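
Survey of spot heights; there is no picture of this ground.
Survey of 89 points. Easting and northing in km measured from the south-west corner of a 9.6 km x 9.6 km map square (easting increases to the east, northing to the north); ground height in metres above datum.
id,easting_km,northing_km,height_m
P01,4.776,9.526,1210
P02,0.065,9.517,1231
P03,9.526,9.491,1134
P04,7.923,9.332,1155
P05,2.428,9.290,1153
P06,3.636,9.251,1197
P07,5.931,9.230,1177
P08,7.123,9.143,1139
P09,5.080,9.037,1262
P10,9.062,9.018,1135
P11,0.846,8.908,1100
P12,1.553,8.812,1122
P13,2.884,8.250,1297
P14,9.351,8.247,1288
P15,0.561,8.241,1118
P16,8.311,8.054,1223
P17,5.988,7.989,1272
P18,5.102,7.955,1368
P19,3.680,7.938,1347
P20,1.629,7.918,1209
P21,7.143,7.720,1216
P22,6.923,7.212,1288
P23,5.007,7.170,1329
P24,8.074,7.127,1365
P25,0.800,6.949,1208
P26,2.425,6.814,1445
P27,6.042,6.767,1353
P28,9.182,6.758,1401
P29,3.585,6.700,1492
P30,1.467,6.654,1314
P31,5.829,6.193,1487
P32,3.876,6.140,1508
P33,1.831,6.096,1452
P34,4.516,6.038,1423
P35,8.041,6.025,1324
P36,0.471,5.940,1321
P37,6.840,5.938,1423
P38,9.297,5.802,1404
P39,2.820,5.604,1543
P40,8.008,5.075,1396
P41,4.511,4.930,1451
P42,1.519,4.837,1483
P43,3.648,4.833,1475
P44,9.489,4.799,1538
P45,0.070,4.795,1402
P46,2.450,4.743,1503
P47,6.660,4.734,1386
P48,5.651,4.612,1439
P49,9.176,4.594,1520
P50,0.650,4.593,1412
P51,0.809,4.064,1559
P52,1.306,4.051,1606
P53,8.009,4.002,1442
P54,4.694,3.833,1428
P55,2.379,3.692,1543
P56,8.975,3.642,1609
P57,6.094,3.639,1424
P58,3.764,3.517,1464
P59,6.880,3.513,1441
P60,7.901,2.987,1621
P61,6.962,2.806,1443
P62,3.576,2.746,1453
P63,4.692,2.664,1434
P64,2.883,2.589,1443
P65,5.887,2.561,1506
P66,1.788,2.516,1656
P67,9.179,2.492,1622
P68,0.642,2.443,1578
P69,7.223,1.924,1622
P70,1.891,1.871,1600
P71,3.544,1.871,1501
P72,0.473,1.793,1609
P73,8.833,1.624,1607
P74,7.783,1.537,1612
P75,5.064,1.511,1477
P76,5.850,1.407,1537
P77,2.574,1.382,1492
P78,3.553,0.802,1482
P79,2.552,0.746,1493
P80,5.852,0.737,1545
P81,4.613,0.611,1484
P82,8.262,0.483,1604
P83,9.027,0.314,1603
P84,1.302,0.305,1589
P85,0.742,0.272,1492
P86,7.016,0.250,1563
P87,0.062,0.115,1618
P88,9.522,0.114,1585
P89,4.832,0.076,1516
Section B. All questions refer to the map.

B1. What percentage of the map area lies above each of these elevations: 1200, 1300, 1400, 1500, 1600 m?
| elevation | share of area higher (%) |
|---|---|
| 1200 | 88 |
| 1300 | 79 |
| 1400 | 63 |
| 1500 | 33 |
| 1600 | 11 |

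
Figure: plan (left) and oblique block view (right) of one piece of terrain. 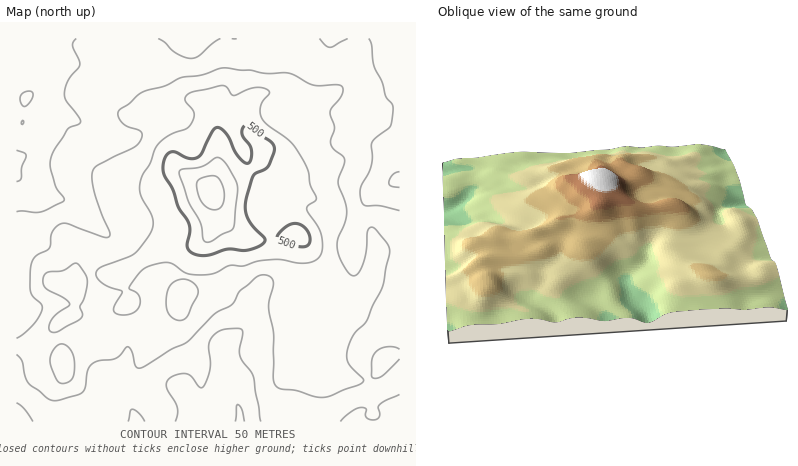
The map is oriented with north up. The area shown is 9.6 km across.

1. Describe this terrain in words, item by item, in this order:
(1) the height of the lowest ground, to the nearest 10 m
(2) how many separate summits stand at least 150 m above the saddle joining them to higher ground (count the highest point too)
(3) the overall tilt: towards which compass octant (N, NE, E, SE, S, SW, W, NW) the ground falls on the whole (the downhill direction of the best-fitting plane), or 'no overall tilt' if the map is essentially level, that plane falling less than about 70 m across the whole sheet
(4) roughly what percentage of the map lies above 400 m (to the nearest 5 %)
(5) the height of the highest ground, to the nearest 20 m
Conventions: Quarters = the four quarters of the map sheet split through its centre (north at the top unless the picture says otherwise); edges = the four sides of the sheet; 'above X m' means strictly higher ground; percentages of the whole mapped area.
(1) About 290 m is the lowest elevation on the sheet.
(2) Counting only tops that stand 150 m proud, the map has 1 summit.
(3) There is no overall tilt: the best-fitting plane is nearly level.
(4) Ground above 400 m makes up about 50 % of the sheet.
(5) About 620 m is the highest elevation on the sheet.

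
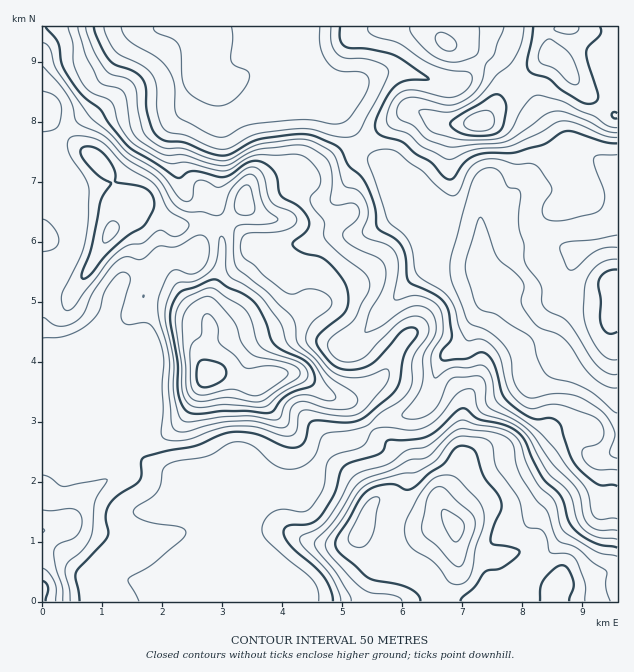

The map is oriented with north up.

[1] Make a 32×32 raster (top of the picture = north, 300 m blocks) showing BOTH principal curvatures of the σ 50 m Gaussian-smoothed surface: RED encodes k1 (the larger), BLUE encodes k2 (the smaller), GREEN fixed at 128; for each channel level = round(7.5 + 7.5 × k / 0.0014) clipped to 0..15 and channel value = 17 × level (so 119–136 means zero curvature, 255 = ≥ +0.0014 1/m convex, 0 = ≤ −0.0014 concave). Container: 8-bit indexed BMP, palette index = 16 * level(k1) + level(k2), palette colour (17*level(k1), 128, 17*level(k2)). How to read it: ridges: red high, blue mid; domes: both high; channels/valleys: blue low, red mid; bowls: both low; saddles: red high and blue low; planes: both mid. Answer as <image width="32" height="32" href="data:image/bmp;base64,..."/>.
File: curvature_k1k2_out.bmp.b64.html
<image width="32" height="32" href="data:image/bmp;base64,Qk02CAAAAAAAADYEAAAoAAAAIAAAACAAAAABAAgAAAAAAAAEAAATCwAAEwsAAAABAAAAAAAAAIAAABGAAAAigAAAM4AAAESAAABVgAAAZoAAAHeAAACIgAAAmYAAAKqAAAC7gAAAzIAAAN2AAADugAAA/4AAAACAEQARgBEAIoARADOAEQBEgBEAVYARAGaAEQB3gBEAiIARAJmAEQCqgBEAu4ARAMyAEQDdgBEA7oARAP+AEQAAgCIAEYAiACKAIgAzgCIARIAiAFWAIgBmgCIAd4AiAIiAIgCZgCIAqoAiALuAIgDMgCIA3YAiAO6AIgD/gCIAAIAzABGAMwAigDMAM4AzAESAMwBVgDMAZoAzAHeAMwCIgDMAmYAzAKqAMwC7gDMAzIAzAN2AMwDugDMA/4AzAACARAARgEQAIoBEADOARABEgEQAVYBEAGaARAB3gEQAiIBEAJmARACqgEQAu4BEAMyARADdgEQA7oBEAP+ARAAAgFUAEYBVACKAVQAzgFUARIBVAFWAVQBmgFUAd4BVAIiAVQCZgFUAqoBVALuAVQDMgFUA3YBVAO6AVQD/gFUAAIBmABGAZgAigGYAM4BmAESAZgBVgGYAZoBmAHeAZgCIgGYAmYBmAKqAZgC7gGYAzIBmAN2AZgDugGYA/4BmAACAdwARgHcAIoB3ADOAdwBEgHcAVYB3AGaAdwB3gHcAiIB3AJmAdwCqgHcAu4B3AMyAdwDdgHcA7oB3AP+AdwAAgIgAEYCIACKAiAAzgIgARICIAFWAiABmgIgAd4CIAIiAiACZgIgAqoCIALuAiADMgIgA3YCIAO6AiAD/gIgAAICZABGAmQAigJkAM4CZAESAmQBVgJkAZoCZAHeAmQCIgJkAmYCZAKqAmQC7gJkAzICZAN2AmQDugJkA/4CZAACAqgARgKoAIoCqADOAqgBEgKoAVYCqAGaAqgB3gKoAiICqAJmAqgCqgKoAu4CqAMyAqgDdgKoA7oCqAP+AqgAAgLsAEYC7ACKAuwAzgLsARIC7AFWAuwBmgLsAd4C7AIiAuwCZgLsAqoC7ALuAuwDMgLsA3YC7AO6AuwD/gLsAAIDMABGAzAAigMwAM4DMAESAzABVgMwAZoDMAHeAzACIgMwAmYDMAKqAzAC7gMwAzIDMAN2AzADugMwA/4DMAACA3QARgN0AIoDdADOA3QBEgN0AVYDdAGaA3QB3gN0AiIDdAJmA3QCqgN0Au4DdAMyA3QDdgN0A7oDdAP+A3QAAgO4AEYDuACKA7gAzgO4ARIDuAFWA7gBmgO4Ad4DuAIiA7gCZgO4AqoDuALuA7gDMgO4A3YDuAO6A7gD/gO4AAID/ABGA/wAigP8AM4D/AESA/wBVgP8AZoD/AHeA/wCIgP8AmYD/AKqA/wC7gP8AzID/AN2A/wDugP8A/4D/APmVhIaIh4d3h4eHh4d3d2KTpJJigsakk3OWdJX4poWG5nJjdoeHd3d3h4eHh4dyYraXydfHhaTpg5Z0ktm4laezpIZ0h4iHd4eHh3eHgpS3ubamhoV0t+eSycejxMnFyLanp6WWl5eXh4d3h5TG9vX56YWFpqe46IJzlemjtYSlxuqndXV2h4eHh4eHlcZ0U4b4poWWp8jatYWlpaaUQYSFlbaFZXWGh4eHh4eHhXVydNj4lZPJ2IWmp5imyaeClZeGp8enp5WHd4eHd4eHh3OExNn3ksjHhpeHl6aWqKOohnV1l7mWdHSFh4d3hoWFhLamc4S2lNS3hoa2loV1Y5WHd3eGlqXGlZODc3OEpbaEhHOUlKeDyNrHyOmUlYKTgYd3d4eHhbT3pnRiYoP2pWGBgLG2dXSm19fqyKGltdrEh4d3d4d2cuTllqaG9rRglMfpkYCAYpX0cJODk7inuJN3h3eHh4eAxfq4tPnoc4L29+fnp6dwpue2k1NjlqeSgId3h4eHh4CV+vvV1fr4+POjtffZp6DGt/mFY4WEg4G3hoZ3h4d3YJX3p6iUtMbXk0FTlveUgnBz56WVh3aDl7mFhIR2lmRg1uallYWDkoBwUnGU1/i3s6HHlJaGdHSYucXJlYO3laDpuMmnmJentKaXpYCV6vmmcoSEdZSGlaiok/mVg5TIoNna2papl4SlycmnhIC2yceDdYeFqKiVhreT5/VxcseS5ZX3hpeEdIaXl7i4lLKUo4R3d3SUtpSnynOC+KRho3OzQPOjhISHp6iXl6e5g2K2dIeGlNm3c6bKt5C094G2Y5Jyw+VRhJWEpoeGqMqkhbeEhoeV14R0gpLagoP55reT+rLl42GTpLSVg5GSlZKHp5Z0h4amloaWhKR2g9emp9Xl1JTj+fX515TW66VjdnempoOohaiol5enhneDtqfK2WCjk9b6c2KTlILYlHR3hLW1cqh1l5eHmIeHdJTFxdi4oPnlw/u0lpfKk7aDdXSF6JVRhIWGl5iXdoeS6fnFl5TFx3Rx+OXHycqlhHNkhXXWo0JylIWml4V0cuX5yXVzY5WDUVCjtrfap7O0tHWFp6bDltaklIRzgaHYspOjg4Vkc4N1hZKBgZGBY4TW56X59fn8+LWnhGOV+8jIpbanhmV1hYWFdnaGhXZ2dIXZ+ueTlfbWlZWUpufW2KZihcm4lYSXuaiGd3d3h4d1c7W0gWBQpNaVdJXoxobVcpaUl6aUhJinhpeHh4eGlGRzgoCBk4Gip8TGtviFdeeVpnVkhIR2l5d2d4iHhpTHl4aGhrjqx5N1hNnYpXR1tLaFZGSGh4eHl4eHiIeGg8nIyMa3yLeXhIZkx6W3pqY="/>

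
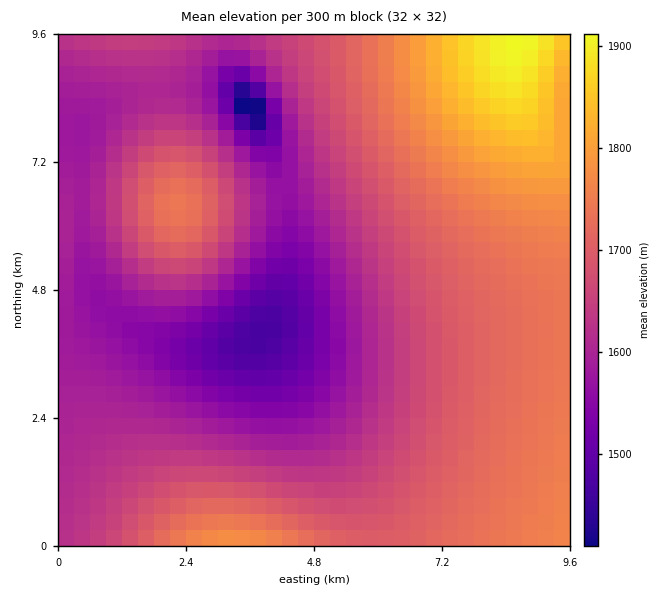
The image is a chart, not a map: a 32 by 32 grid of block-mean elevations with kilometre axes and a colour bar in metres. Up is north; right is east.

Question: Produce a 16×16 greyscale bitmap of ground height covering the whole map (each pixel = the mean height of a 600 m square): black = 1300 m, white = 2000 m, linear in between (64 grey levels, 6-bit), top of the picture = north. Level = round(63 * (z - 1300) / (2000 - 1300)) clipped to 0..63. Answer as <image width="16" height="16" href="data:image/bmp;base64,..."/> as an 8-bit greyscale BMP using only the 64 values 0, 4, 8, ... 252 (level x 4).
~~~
<image width="16" height="16" href="data:image/bmp;base64,Qk02BQAAAAAAADYEAAAoAAAAEAAAABAAAAABAAgAAAAAAAABAAATCwAAEwsAAAABAAAAAAAAAAAAAAEBAQACAgIAAwMDAAQEBAAFBQUABgYGAAcHBwAICAgACQkJAAoKCgALCwsADAwMAA0NDQAODg4ADw8PABAQEAAREREAEhISABMTEwAUFBQAFRUVABYWFgAXFxcAGBgYABkZGQAaGhoAGxsbABwcHAAdHR0AHh4eAB8fHwAgICAAISEhACIiIgAjIyMAJCQkACUlJQAmJiYAJycnACgoKAApKSkAKioqACsrKwAsLCwALS0tAC4uLgAvLy8AMDAwADExMQAyMjIAMzMzADQ0NAA1NTUANjY2ADc3NwA4ODgAOTk5ADo6OgA7OzsAPDw8AD09PQA+Pj4APz8/AEBAQABBQUEAQkJCAENDQwBEREQARUVFAEZGRgBHR0cASEhIAElJSQBKSkoAS0tLAExMTABNTU0ATk5OAE9PTwBQUFAAUVFRAFJSUgBTU1MAVFRUAFVVVQBWVlYAV1dXAFhYWABZWVkAWlpaAFtbWwBcXFwAXV1dAF5eXgBfX18AYGBgAGFhYQBiYmIAY2NjAGRkZABlZWUAZmZmAGdnZwBoaGgAaWlpAGpqagBra2sAbGxsAG1tbQBubm4Ab29vAHBwcABxcXEAcnJyAHNzcwB0dHQAdXV1AHZ2dgB3d3cAeHh4AHl5eQB6enoAe3t7AHx8fAB9fX0Afn5+AH9/fwCAgIAAgYGBAIKCggCDg4MAhISEAIWFhQCGhoYAh4eHAIiIiACJiYkAioqKAIuLiwCMjIwAjY2NAI6OjgCPj48AkJCQAJGRkQCSkpIAk5OTAJSUlACVlZUAlpaWAJeXlwCYmJgAmZmZAJqamgCbm5sAnJycAJ2dnQCenp4An5+fAKCgoAChoaEAoqKiAKOjowCkpKQApaWlAKampgCnp6cAqKioAKmpqQCqqqoAq6urAKysrACtra0Arq6uAK+vrwCwsLAAsbGxALKysgCzs7MAtLS0ALW1tQC2trYAt7e3ALi4uAC5ubkAurq6ALu7uwC8vLwAvb29AL6+vgC/v78AwMDAAMHBwQDCwsIAw8PDAMTExADFxcUAxsbGAMfHxwDIyMgAycnJAMrKygDLy8sAzMzMAM3NzQDOzs4Az8/PANDQ0ADR0dEA0tLSANPT0wDU1NQA1dXVANbW1gDX19cA2NjYANnZ2QDa2toA29vbANzc3ADd3d0A3t7eAN/f3wDg4OAA4eHhAOLi4gDj4+MA5OTkAOXl5QDm5uYA5+fnAOjo6ADp6ekA6urqAOvr6wDs7OwA7e3tAO7u7gDv7+8A8PDwAPHx8QDy8vIA8/PzAPT09AD19fUA9vb2APf39wD4+PgA+fn5APr6+gD7+/sA/Pz8AP39/QD+/v4A////AHSAjJikpKCYkIyQlJicoKR0eISMkJCMhISEiJCUnKCkcHR4fIB8eHR0fISMlJicoGxwcHBsaGRkaHSAiJCYnKBsbGhkXFhUWGBsfIiQmJygaGRgWFBIRExYaHiEkJScoGRgXFRMQDxIWGh4hJCUmJxkXGBkXExASFhsfIiQlJycZGR0fHRkUFBgcICMlJicoGhshJSMdFxYaHiEkJicoKRodIycmIBkYHCAjJScpKisaHCImJB4YGR4hJScqLC0tGRsfISAZFBofIyYqLC8wLxkaHB0bEQ8cISUoLC8yMy8aGxwcGREXHiImKS0xNDUwHR4eHhwaHSAjJiouMjU3Mw="/>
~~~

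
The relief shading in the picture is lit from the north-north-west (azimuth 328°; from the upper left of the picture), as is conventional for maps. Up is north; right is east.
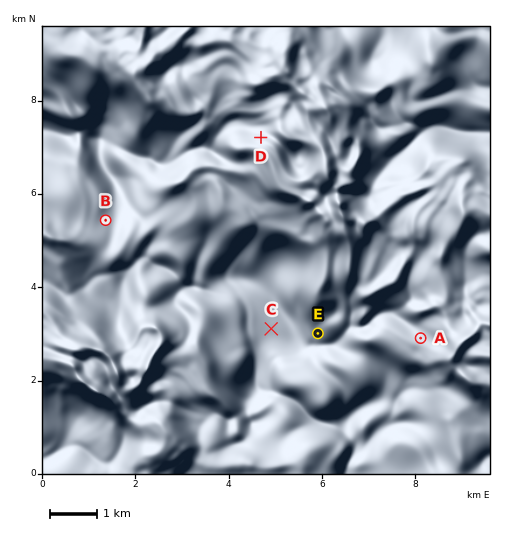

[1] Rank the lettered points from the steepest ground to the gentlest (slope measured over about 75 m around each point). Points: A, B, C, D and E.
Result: D E B A C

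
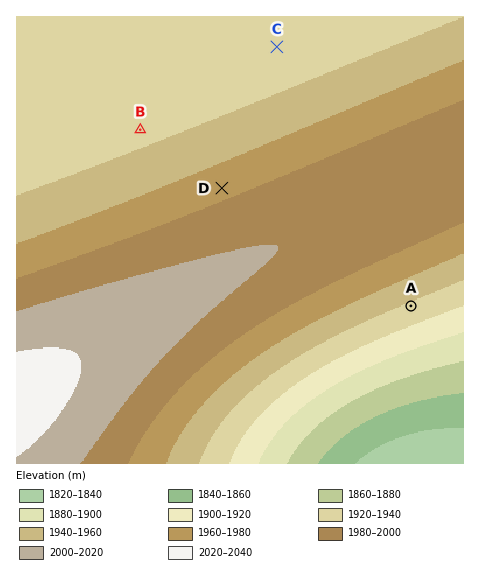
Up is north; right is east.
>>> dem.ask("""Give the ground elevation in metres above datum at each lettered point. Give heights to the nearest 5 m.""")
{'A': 1935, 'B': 1935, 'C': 1930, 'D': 1975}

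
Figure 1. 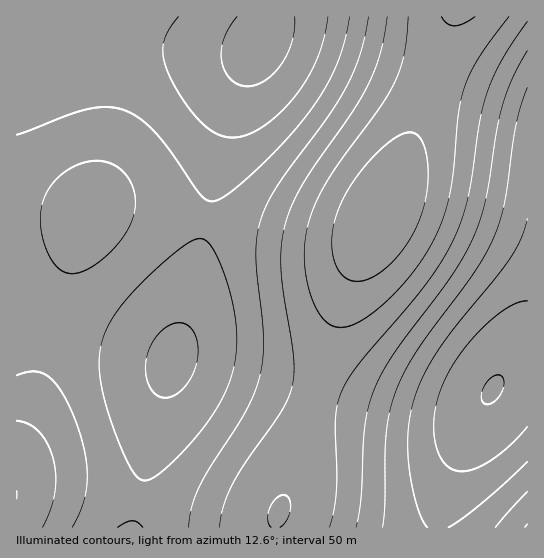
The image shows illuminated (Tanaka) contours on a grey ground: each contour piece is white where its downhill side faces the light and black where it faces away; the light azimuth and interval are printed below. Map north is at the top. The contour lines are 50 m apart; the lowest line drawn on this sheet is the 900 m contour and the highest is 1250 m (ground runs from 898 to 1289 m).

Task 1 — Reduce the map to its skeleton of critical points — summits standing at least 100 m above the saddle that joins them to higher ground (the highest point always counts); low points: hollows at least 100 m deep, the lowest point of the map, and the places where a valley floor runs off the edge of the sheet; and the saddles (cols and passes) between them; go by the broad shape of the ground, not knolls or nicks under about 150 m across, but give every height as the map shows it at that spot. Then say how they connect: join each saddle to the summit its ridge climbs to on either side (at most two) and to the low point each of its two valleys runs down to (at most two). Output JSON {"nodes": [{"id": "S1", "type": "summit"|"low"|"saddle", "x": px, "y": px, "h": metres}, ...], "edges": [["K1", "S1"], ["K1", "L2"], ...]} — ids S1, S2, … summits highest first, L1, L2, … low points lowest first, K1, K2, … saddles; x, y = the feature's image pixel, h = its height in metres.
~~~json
{"nodes": [
{"id": "S1", "type": "summit", "x": 381, "y": 213, "h": 1289},
{"id": "S2", "type": "summit", "x": 17, "y": 495, "h": 1200},
{"id": "S3", "type": "summit", "x": 527, "y": 527, "h": 1104},
{"id": "L1", "type": "low", "x": 493, "y": 390, "h": 898},
{"id": "L2", "type": "low", "x": 259, "y": 42, "h": 933},
{"id": "K1", "type": "saddle", "x": 315, "y": 395, "h": 1163},
{"id": "K2", "type": "saddle", "x": 138, "y": 501, "h": 1054},
{"id": "K3", "type": "saddle", "x": 438, "y": 527, "h": 998}],
"edges": [["K1", "S1"], ["K1", "L1"], ["K1", "L2"], ["K2", "S1"], ["K2", "S2"], ["K2", "L2"], ["K3", "S1"], ["K3", "S3"], ["K3", "L1"]]}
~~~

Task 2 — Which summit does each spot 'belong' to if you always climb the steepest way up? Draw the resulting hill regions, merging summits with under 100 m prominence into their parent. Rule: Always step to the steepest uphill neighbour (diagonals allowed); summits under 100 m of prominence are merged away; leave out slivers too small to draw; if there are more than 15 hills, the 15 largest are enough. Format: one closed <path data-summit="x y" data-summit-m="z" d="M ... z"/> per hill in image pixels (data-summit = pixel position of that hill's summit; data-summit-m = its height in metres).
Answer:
<path data-summit="381 213" data-summit-m="1289" d="M527 16l-511 1 1 39 14-1 28-14 14-2 40 0 100 13 30 0 16-7-16 30-15 44-43 198-30 106-22 100 1 5 305-1 2-21 14-40 29-63 12-20 10-10 22-4z"/><path data-summit="17 494" data-summit-m="1200" d="M113 39l-48 1-12 4-14 8-23 5 1 471 116-1 22-104 36-129 22-113 15-62 15-44 14-28 0-2-14 7-30 0z"/><path data-summit="527 527" data-summit-m="1104" d="M527 369l-21 4-10 10-12 20-20 40-15 38-9 30-1 17 89-1z"/>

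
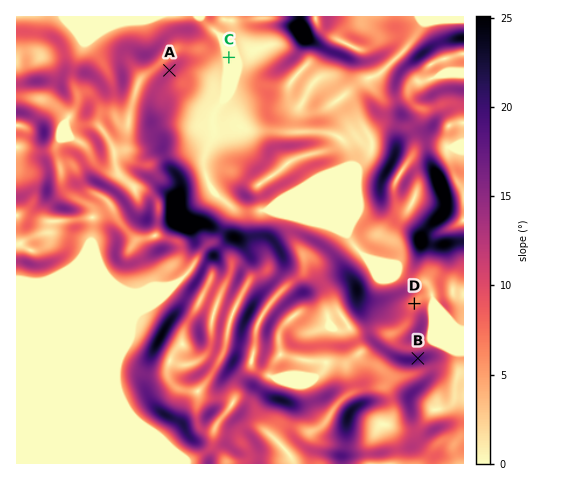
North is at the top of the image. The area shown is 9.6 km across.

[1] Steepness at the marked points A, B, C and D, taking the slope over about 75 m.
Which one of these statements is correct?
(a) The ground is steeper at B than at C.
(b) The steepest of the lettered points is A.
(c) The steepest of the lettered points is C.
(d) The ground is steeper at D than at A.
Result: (a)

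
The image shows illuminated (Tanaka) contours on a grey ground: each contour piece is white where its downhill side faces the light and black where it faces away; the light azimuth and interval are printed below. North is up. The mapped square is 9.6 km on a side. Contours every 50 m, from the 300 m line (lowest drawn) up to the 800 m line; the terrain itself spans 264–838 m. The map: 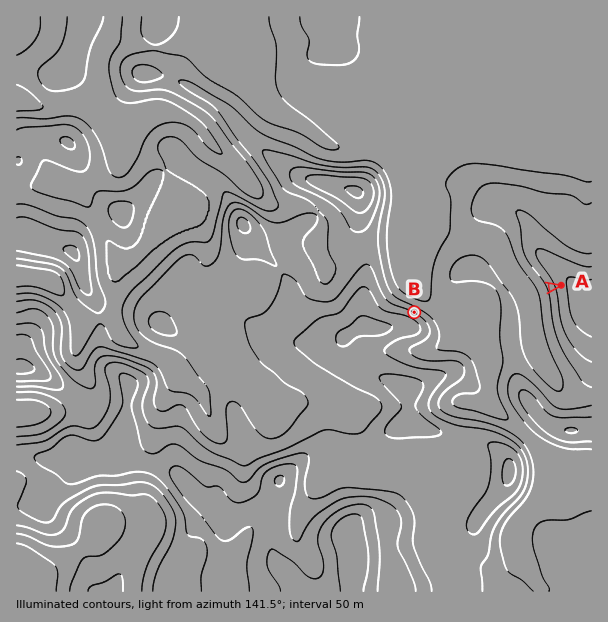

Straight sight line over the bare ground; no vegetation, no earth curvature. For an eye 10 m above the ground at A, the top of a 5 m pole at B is in view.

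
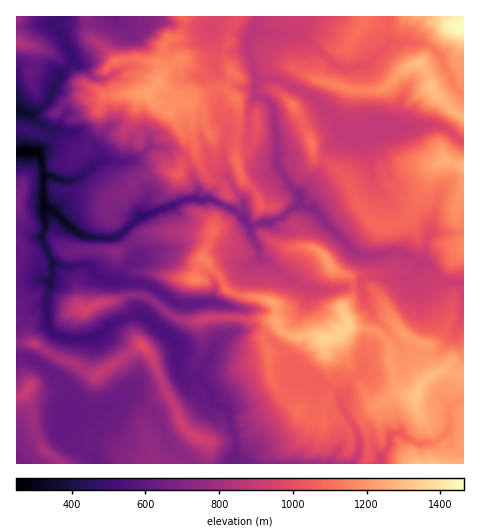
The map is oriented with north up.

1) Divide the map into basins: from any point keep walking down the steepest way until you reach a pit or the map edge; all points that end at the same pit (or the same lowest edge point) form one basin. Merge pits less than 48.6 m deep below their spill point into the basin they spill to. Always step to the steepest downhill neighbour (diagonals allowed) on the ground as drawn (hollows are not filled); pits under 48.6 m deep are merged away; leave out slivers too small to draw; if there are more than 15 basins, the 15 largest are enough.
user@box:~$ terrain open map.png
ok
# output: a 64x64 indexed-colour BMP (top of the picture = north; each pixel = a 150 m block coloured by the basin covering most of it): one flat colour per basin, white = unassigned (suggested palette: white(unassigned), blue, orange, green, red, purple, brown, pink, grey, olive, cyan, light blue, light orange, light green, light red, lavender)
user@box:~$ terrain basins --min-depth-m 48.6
<image width="64" height="64" href="data:image/bmp;base64,Qk12CAAAAAAAAHYAAAAoAAAAQAAAAEAAAAABAAQAAAAAAAAIAAATCwAAEwsAABAAAAAAAAAA////ALR3HwAOf/8ALKAsACgn1gC9Z5QAS1aMAMJ34wB/f38AIr28AM++FwDox64AeLv/AIrfmACWmP8A1bDFAHd3dyIiIiIiIiIiIiIhERERERERERERERFmZmZhERERd3dyIiIiIiIiIiIiIiEREREREREREREREWZmZmERERF3dyIiIiIiIiIiIiIiIRERERERERERERERZmZmYREREXdyIiIiIiIiIiIiIiIhERERERERERERERFmZmZhERERd3IiIiIiIiIiIiIiIREREREREREREREREWZmZmYRERF3ciIiIiIiIiIiIiIRERERERERERERERERZmZmZhEREXciIiIiIiIiIiIiIRERERERERERERERERFmZmZmERERdyIiIiIiIiIiIiIhERERERERERERERERERZmZmERERF3IiIiIiIiIiIiIiEREREREREREREREREREWZmYREREXIiIiIiIiIiIiIiERERERERERERERERERERFmZhERERIiIiIiIiIiIiIiEREREREREREREREREREREREREREREiIiIiIiIiIiIiIRERERERERERERERERERERERERERESIiIiIiIiIiIiIRERERERERERERERERERERERERERERIiIiIiIREiIiIhEREREREREREREREREREREREREREREiIiIiERERIiIiERERERERERERERERERERERERERERESIiIRERERERIiERERERERERERERERERERERERERERERIiIRERERERESERERERERERERERERERERERERERERERERERERERERERERERERERERERERERERERERERERERERERERERERERERERERERERERERERERERERERERERERERERERERERERERERERERERERERERERERERERERERERERERERERERERERERERERERERERERERERERERERERERERERERERERERERERERERERERERERERERERERERERERERERERERERERERERERERERERERERERERERERERERERERERERERERERERERERERERERERERERERERERERERERERERERERERERERERERERERERERERERERERERERERERERERERERERERERERERERERERERERERERERERERERERERERERERERERERERERERERERERERERERERERERERERERERERERERERERERERERERERERERERERERERERERMzMzMxERERERERERERERERERERERERERERERERERERMzMzMzMxERERERERERERERERERERERERERERERERERMzMzMzMzMRERERERERERERERERERERERERERERERERMzMzMzMzMzERERERERERERERERERERERERERERERETMzMzMzMzMzMRERERERERERERERERERERERERERERERMzMzMzMzMzMRERERERERERERERERERERERERERERERMzMzMzMzMzMxEREREREREREREREREREREREREREREREzMzMzMzEREzEREREREREREREREREREREREREREREREzMzMzMzEREREREREREREREREREREREREREREREREREzMzMzMzERERERERERERERERERERERERERERERERETMzMzMzMzMRERERERERERERERERERERERERERERERERMzMzMzMzMRERERERERERERERERERERERERERERERERETMzMzMzMxERERERERERERERERERERERERERERERERERETMzMzMxERERERERERERERERERERERERERERERERERERETMzMxERERERERERERERERERERERERERERERERERERERETMxERERERERERERERERERERERERERERERERERERERERERERERERERERERERERERERERERERERERERERERERERERERERERERERERERERERFEEREREREREREREREREREREREREREREREREREREREURERBERERERERERERERERERERERERERERERERERERREREREQREREREREREREREREREREREREREREREREREURERERERBERERERERERERERERERERERERERERERERERREREREREERERERERERERERERERERERERERERERERERFEREREREQREREREREREREREREREREREREREREREREREURERERERBERERERERERERERERERERERERERERERERERREREREREQRERERERERERERERERERERERERERERERERFEREREREEREREREREREREREREREREREREREREREREREURERERBERERERERERERERERERERERERERERERERERERREREREERERERERERERERERERERERERERERERERERERFEREREEREREREREREREREREREREREREREREREREREREUREREERERERERERERERERERERERERERERERERERERERRERBERERFVVVVVERERERERERERERERERERERERERERFEQREREREVVVVVURERERERERERERERERERERERERERERERERERFVVVVVVVERERERERERERERERERERERERERERERERERFVVVVVVVVREREREREREREREREREREREREREREREREREVVVVVVVVVURERERERERERERERERERERERERERERERERVVVVVVVVVRERERERERERERERERERERERERER"/>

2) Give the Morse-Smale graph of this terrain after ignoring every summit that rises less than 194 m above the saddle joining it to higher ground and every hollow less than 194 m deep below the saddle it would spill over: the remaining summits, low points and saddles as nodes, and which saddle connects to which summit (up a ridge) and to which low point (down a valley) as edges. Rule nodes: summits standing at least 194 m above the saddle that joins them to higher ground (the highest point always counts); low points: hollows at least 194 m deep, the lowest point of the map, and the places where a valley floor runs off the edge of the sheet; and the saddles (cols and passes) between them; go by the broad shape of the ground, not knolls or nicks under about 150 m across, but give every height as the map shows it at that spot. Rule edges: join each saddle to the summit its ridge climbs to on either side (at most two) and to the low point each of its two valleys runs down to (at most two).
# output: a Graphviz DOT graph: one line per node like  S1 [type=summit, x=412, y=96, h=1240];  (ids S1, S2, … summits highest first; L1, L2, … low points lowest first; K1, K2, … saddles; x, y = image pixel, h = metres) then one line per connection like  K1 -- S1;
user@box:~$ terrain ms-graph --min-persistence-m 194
graph terrain {
  S1 [type=summit, x=463, y=26, h=1464];
  S2 [type=summit, x=327, y=340, h=1356];
  S3 [type=summit, x=463, y=166, h=1277];
  S4 [type=summit, x=148, y=94, h=1235];
  S5 [type=summit, x=143, y=346, h=993];
  S6 [type=summit, x=87, y=309, h=944];
  S7 [type=summit, x=28, y=390, h=913];
  S8 [type=summit, x=18, y=42, h=840];
  L1 [type=low, x=24, y=152, h=249];
  K1 [type=saddle, x=455, y=283, h=924];
  K2 [type=saddle, x=250, y=59, h=874];
  K3 [type=saddle, x=285, y=214, h=746];
  K4 [type=saddle, x=141, y=295, h=739];
  K5 [type=saddle, x=153, y=306, h=688];
  K6 [type=saddle, x=22, y=357, h=634];
  K7 [type=saddle, x=68, y=66, h=495];
  K1 -- S2;
  K1 -- S3;
  K1 -- L1;
  K2 -- S1;
  K2 -- S4;
  K2 -- L1;
  K3 -- S2;
  K3 -- S4;
  K3 -- L1;
  K4 -- S2;
  K4 -- S6;
  K4 -- L1;
  K5 -- S2;
  K5 -- S5;
  K5 -- L1;
  K6 -- S5;
  K6 -- S7;
  K6 -- L1;
  K7 -- S4;
  K7 -- S8;
  K7 -- L1;
}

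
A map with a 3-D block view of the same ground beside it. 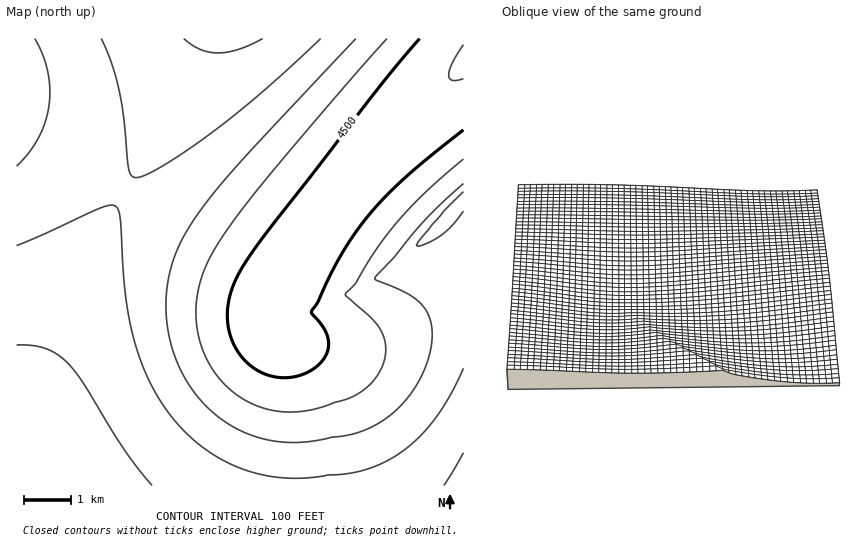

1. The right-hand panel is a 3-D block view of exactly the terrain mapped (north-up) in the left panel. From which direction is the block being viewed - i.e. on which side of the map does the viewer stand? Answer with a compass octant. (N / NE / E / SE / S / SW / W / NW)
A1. E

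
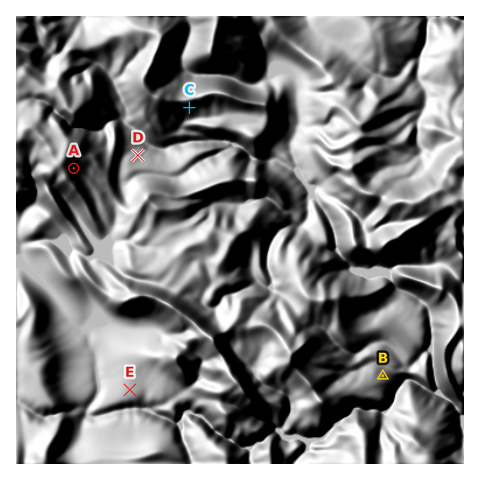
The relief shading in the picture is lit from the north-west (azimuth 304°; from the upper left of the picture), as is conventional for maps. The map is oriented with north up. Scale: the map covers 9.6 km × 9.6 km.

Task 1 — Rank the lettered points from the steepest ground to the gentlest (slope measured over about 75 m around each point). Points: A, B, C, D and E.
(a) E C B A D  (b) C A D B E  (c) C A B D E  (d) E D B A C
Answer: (c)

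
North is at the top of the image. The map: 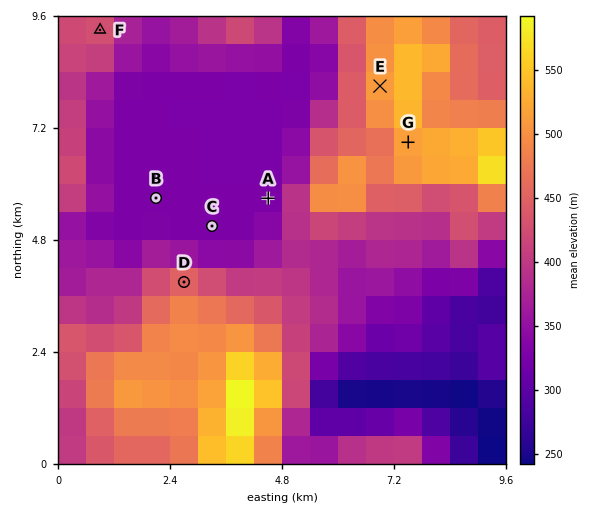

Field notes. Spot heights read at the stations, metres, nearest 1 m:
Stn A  328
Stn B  328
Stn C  328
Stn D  457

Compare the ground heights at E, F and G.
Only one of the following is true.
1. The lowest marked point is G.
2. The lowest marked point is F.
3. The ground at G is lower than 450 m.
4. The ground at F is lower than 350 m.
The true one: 2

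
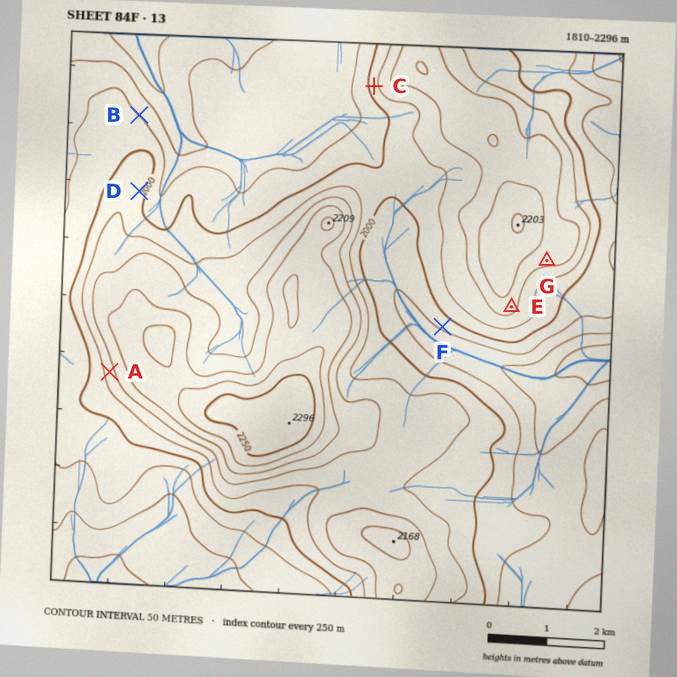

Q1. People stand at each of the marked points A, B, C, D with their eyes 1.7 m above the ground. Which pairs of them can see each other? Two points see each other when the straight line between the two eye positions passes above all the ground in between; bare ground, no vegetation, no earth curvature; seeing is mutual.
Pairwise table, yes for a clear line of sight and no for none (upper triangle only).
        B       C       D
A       no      no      no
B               yes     no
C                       yes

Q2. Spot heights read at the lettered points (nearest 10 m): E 2120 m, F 1960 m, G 2120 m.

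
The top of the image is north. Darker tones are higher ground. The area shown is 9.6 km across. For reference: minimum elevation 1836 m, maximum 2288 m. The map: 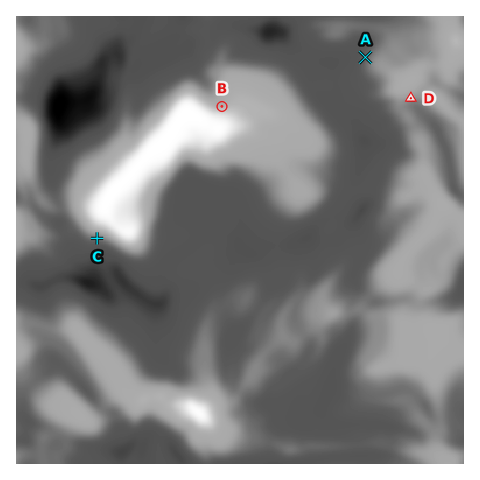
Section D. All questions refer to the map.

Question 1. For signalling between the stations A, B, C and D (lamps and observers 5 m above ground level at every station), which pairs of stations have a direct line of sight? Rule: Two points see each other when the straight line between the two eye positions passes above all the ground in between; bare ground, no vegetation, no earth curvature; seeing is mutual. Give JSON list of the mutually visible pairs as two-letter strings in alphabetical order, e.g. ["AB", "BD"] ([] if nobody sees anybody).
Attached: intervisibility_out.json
["AD", "BC"]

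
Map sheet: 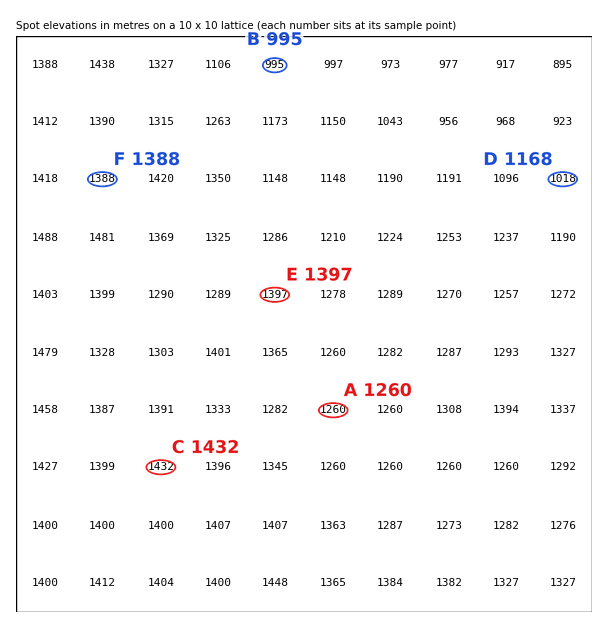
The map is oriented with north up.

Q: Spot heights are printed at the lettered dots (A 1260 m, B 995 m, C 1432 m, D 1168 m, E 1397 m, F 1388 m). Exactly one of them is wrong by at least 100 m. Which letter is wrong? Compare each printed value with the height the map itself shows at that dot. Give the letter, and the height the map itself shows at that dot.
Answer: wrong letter D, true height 1018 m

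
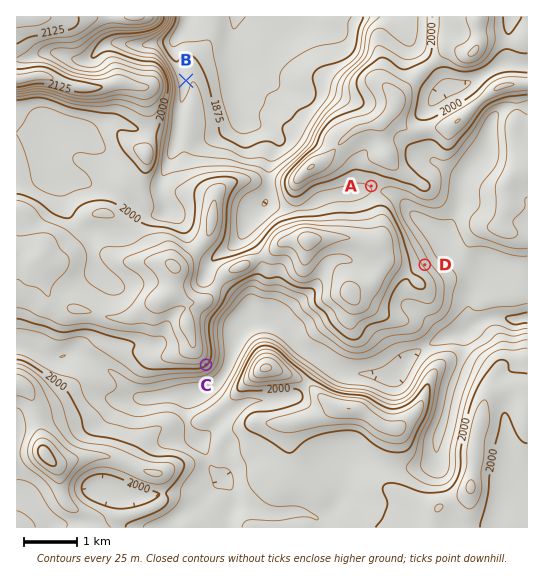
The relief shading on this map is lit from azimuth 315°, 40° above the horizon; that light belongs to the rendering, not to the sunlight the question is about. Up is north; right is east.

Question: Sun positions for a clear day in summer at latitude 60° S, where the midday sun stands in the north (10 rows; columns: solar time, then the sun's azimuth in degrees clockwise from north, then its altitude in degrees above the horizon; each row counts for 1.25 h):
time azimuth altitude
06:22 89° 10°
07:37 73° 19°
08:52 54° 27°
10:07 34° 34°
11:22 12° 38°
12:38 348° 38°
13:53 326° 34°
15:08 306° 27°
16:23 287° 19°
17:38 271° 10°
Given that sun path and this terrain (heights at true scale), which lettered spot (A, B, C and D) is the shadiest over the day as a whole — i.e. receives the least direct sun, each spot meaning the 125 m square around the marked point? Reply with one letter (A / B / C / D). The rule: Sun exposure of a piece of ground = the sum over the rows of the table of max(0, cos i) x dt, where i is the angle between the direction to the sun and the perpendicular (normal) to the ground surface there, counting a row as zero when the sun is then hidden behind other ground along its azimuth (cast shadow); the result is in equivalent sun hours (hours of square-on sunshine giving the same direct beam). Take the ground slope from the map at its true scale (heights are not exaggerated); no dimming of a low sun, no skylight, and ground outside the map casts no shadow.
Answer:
C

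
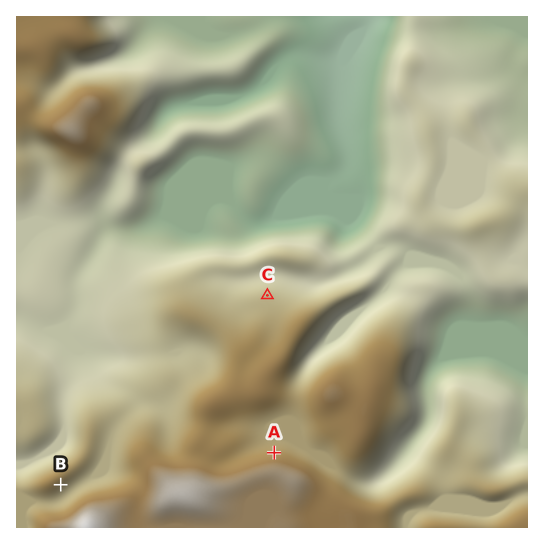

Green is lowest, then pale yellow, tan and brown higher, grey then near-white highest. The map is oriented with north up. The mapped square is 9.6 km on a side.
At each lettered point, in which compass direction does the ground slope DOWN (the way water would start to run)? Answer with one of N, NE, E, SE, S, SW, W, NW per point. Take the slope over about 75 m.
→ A N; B SE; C N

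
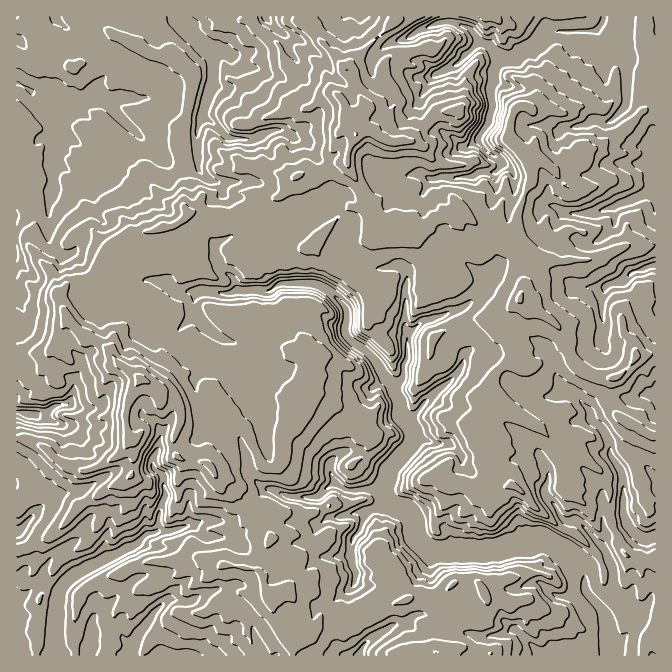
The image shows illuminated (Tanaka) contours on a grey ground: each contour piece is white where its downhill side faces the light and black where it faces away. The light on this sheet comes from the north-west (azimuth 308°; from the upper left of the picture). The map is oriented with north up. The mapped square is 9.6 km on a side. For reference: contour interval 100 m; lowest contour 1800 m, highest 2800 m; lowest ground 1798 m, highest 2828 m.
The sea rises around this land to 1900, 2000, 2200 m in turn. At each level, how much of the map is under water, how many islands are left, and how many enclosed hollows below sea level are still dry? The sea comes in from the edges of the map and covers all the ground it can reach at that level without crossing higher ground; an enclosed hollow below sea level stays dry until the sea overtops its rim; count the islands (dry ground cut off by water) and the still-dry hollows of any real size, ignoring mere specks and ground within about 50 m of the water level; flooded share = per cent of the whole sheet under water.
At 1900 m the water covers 10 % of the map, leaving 0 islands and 0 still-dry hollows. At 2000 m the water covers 24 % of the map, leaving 0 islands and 0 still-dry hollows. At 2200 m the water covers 47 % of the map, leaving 0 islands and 0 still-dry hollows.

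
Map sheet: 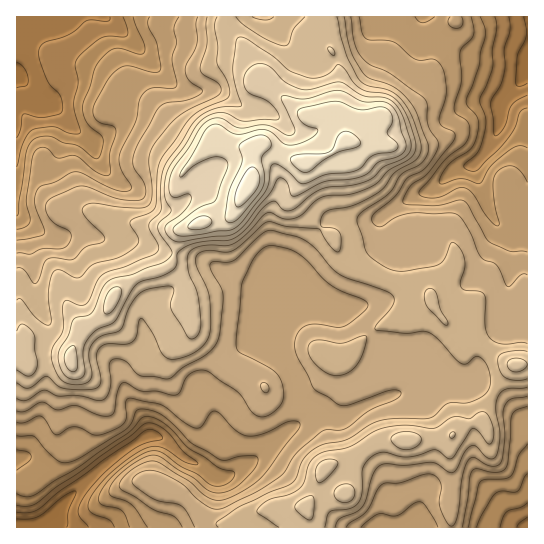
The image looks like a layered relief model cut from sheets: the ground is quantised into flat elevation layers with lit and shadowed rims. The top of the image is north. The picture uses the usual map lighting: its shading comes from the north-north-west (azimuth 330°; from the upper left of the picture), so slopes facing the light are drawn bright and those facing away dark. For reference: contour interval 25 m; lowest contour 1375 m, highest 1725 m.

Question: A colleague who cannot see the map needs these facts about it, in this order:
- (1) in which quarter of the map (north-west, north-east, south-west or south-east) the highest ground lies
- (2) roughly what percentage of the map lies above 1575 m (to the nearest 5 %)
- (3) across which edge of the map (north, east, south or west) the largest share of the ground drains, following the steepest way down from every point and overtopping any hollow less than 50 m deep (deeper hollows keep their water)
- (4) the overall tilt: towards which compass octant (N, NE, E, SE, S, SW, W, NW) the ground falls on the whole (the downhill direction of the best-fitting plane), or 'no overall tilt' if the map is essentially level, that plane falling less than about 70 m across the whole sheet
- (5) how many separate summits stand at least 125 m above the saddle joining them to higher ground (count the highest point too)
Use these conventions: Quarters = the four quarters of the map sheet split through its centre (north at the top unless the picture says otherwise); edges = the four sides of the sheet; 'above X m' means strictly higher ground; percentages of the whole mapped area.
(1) The highest point lies in the north-west quarter of the map.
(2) About 25 % of the map lies above 1575 m.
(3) Most of the ground drains across the southern edge.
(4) On the whole the map has no overall tilt.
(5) There is 1 summit with 125 m or more of prominence.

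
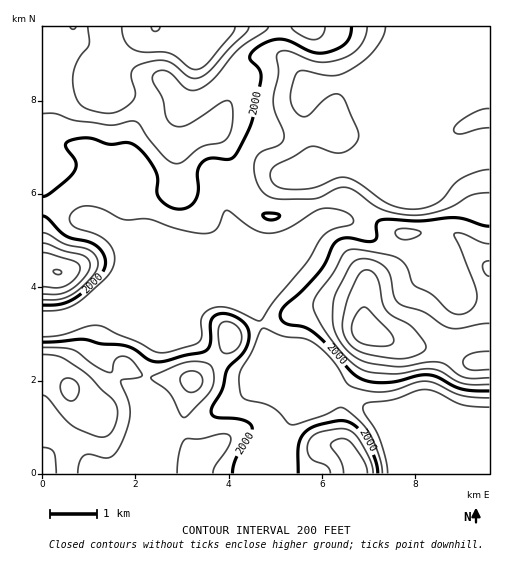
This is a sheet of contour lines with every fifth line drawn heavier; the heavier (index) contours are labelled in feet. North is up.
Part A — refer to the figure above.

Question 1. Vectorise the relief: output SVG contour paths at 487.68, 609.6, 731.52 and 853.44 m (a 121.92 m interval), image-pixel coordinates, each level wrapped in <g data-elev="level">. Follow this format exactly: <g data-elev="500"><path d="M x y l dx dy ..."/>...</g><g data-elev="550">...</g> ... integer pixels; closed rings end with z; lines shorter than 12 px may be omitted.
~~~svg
<g data-elev="487.68"><path d="M388 473l-2-14-7-21-16-28 0-4 3-3 27-3 23-9 9-2 11 3 27 13 26 2"/><path d="M489 170l-11 1-15 7-9 6-15 18-10 5-13 2-14-1-13-4-31-22-12-5-8 1-21 9-14 2-20 0-6-3-5-4-2-8 4-7 33-19 9-2 16 6 8 1 8-3 8-7 3-6-1-7-13-29-4-5-4-2-7 2-9 6-11 12-7 3-6-4-5-8-2-8 2-11 4-11 4-4 34 5 8-2 13-7 12-9 9-10 7-12 2-9"/><path d="M489 109l-9 1-13 6-11 9-2 5 2 3 4 1 19-5 10-1"/></g><g data-elev="609.6"><path d="M232 473l3-14 15-24 2-8-3-4-7-3-27-3-3-3-1-4 11-21 5-19 15-16 6-10 1-7-1-7-3-6-5-5-13-5-11 1-3 2-2 5 0 20-4 8-6 3-39 9-12-2-16-11-12-4-21-1-19-5-39 3"/><path d="M378 473l-4-16-11-23-10-10-12-3-25 5-12 8-4 6-2 7 0 26"/><path d="M43 305l18-1 15-7 23-21 5-7 2-7-3-9-7-7-8-4-22-6-18-17-5-3"/><path d="M489 226l-33-8-35 3-32-2-9 1-4 4 1 13-3 4-7 0-21-3-6 1-5 3-15 28-17 20-19 17-3 4-1 5 2 4 3 3 19 4 10 6 13 12 25 27 13 8 10 2 14 0 29-7 11 0 9 2 23 12 28 2"/><path d="M266 219l9 0 5-3-5-3-11 0-1 3z"/><path d="M43 197l5-3 14-11 13-13 1-8-10-14 0-5 8-4 14-1 20 6 19-2 9 4 10 10 10 15 2 8-1 13 3 7 7 6 7 4 7 0 7-2 6-5 4-7-1-23 4-8 8-6 18 1 6-1 5-8 12-23 11-49-2-8-9-11 0-3 3-5 12-8 14-4 11 2 23 11 14 0 12-4 7-5 4-7 1-9"/></g><g data-elev="731.52"><path d="M56 473l-2-21-4-3-7-2"/><path d="M367 473l-2-11-11-16-6-6-7-2-7 3-3 4 10 16 3 12"/><path d="M43 395l5 4 20 23 12 8 16 6 7 1 7-3 4-7 4-17-3-7-4-5-24-24-20-14-10-4-14-2"/><path d="M188 392l7-1 7-6 0-7-5-6-10 0-6 5-1 3 1 5z"/><path d="M489 323l-29 5-9 0-9-4-18-12-23-7-7-8-3-20-4-8-9-7-11-3-9 1-7 5-15 28-3 10 0 19 3 13 11 15 13 10 12 4 25 3 31-5 10 0 7 2 13 10 6 3 9 2 16-1"/><path d="M43 294l16 0 12-4 14-14 4-6 1-5-2-6-5-3-18-5-22-8"/><path d="M489 261l-5 1-2 4 3 7 4 3"/><path d="M88 27l1 17-10 14-4 9-2 12 1 12 4 10 5 6 10 4 15 2 14-3 7-5 5-6 1-7-4-18 2-4 3-4 16-5 13 0 8 3 17 13 4 1 6-1 12-8 17-20 17-17 3-5"/></g><g data-elev="853.44"><path d="M379 346l12-2 3-2-1-5-5-7-20-21-3-2-3 1-4 4-5 9-1 7 1 7 3 4 5 4z"/><path d="M55 274l5 0 1-2-3-2-4 0-1 2z"/><path d="M151 27l1 3 4 1 2-1 2-3"/></g>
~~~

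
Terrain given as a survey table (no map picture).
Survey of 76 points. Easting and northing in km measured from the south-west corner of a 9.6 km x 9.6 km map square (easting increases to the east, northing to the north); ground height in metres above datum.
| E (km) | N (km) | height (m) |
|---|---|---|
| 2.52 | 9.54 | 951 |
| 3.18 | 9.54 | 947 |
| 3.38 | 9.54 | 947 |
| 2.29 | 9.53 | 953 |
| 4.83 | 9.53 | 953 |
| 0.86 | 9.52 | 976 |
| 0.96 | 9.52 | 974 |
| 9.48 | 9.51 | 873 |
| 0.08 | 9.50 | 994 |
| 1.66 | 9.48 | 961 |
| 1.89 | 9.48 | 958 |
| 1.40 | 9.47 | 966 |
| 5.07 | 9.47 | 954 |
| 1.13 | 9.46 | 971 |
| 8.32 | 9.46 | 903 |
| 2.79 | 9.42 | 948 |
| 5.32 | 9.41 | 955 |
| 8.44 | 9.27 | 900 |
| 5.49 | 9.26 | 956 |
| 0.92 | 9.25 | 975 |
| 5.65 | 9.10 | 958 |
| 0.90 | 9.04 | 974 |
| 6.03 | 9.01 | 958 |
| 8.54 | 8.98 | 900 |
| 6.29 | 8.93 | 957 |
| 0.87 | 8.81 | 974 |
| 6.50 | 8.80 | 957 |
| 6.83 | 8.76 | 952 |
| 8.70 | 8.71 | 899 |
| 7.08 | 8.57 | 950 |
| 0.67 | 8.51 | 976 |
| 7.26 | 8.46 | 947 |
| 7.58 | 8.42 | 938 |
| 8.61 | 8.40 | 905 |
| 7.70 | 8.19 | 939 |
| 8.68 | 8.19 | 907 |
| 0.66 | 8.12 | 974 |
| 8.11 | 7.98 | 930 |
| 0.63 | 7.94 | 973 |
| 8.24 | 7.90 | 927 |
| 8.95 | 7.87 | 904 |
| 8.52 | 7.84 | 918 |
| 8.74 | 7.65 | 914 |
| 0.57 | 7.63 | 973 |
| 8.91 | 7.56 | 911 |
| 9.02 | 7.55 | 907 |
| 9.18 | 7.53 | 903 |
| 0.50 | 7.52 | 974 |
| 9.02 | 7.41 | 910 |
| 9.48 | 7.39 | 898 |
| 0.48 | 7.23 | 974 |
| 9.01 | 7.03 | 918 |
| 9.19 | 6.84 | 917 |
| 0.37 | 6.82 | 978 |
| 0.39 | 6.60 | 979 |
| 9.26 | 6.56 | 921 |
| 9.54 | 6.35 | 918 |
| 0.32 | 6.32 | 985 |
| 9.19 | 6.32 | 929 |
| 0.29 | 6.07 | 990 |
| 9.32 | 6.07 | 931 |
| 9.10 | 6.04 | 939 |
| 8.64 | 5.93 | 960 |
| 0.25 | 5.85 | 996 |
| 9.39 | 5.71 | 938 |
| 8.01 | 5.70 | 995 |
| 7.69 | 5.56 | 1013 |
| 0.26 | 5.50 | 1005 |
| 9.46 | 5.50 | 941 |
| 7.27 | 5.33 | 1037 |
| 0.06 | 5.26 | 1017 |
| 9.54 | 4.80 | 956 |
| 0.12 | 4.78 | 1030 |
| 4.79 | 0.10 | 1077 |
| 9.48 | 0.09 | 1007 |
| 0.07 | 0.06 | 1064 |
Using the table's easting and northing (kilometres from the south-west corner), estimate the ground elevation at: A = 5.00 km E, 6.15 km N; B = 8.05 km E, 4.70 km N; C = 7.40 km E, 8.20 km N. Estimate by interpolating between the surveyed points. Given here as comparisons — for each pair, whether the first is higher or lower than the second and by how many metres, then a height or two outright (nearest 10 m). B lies higher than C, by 70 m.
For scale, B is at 1020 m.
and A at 1010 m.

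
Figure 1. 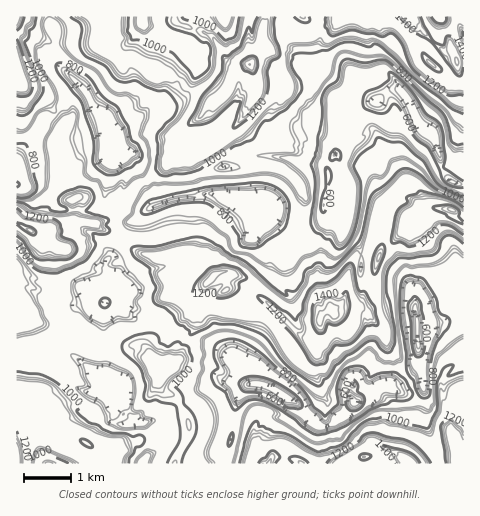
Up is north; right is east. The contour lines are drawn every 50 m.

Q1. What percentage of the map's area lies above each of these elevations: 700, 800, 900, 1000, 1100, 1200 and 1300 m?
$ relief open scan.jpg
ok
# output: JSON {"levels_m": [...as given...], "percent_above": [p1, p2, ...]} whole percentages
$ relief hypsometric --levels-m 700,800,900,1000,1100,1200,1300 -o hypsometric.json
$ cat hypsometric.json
{"levels_m": [700, 800, 900, 1000, 1100, 1200, 1300], "percent_above": [87, 82, 64, 40, 33, 13, 10]}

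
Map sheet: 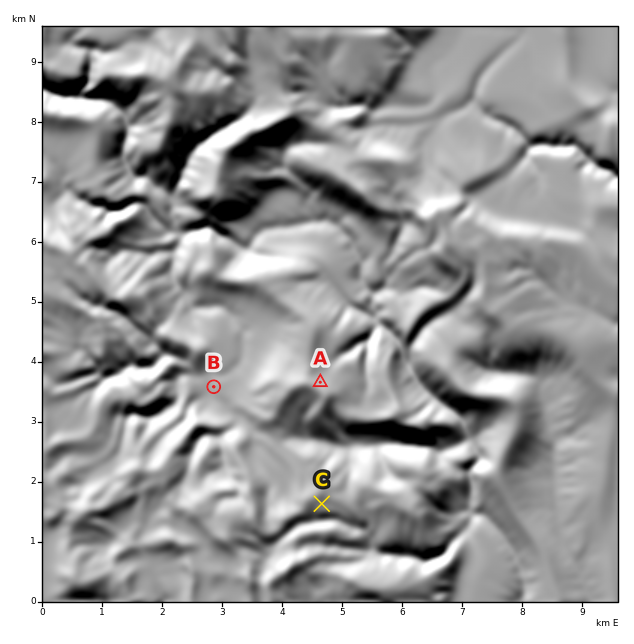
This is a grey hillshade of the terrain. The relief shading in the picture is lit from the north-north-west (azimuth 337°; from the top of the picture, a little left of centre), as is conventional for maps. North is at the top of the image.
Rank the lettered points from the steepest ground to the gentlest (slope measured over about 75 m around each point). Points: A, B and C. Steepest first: A C B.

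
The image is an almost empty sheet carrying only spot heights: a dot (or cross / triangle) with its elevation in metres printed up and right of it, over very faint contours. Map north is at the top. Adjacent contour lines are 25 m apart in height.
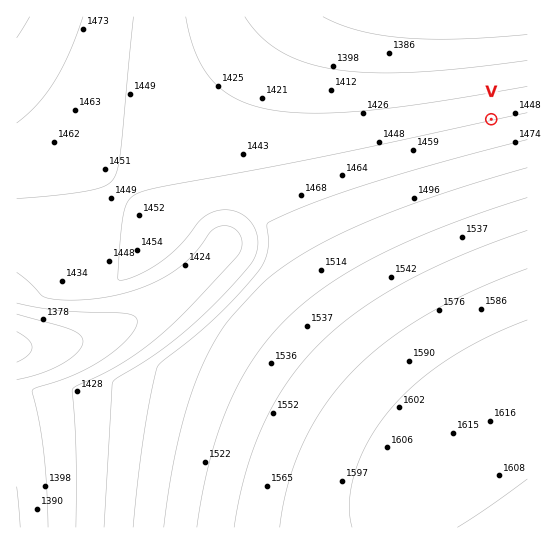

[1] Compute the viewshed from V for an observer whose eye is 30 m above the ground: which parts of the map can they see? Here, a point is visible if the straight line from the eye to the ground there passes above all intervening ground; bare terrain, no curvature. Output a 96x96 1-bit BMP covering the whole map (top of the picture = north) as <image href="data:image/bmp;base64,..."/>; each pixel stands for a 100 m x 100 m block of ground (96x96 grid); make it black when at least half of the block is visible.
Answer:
<image width="96" height="96" href="data:image/bmp;base64,Qk2+BAAAAAAAAD4AAAAoAAAAYAAAAGAAAAABAAEAAAAAAIAEAAATCwAAEwsAAAIAAAAAAAAA////AAAAAAAAAAAAAAAAAAAAAAAAAAAAAAAAAAAAAAAAAAAAAAAAAAAAAAAAAAAAAAAAAAAAAAAAAAAAAAAAAAAAAAAAAAAAAAAAAAAAAAAAAAAAAAAAAAAAAAAAAAAAAAAAAAAAAAAAAAAAAAAAAAAAAAAAAAAAAAAAAAAAAAAAAAAAAAAAAAAAAAAAAAAAAAAAAAAAAAAAAAAAAAAAAAAAAAAAAAAAAAAAAAAAAAAAAAAAAAAAAAAAAAAAAAAAAAAAAAAAAAAAAAAAAAAAAAAAAAAAAAAAAAAAAAAAAAAAAAAAAAAAAAAAAAAAAAAAAAAAAAAAAAAAAAAAAAAAAAAAAAAAAAAAAAAAAAAAAAAAAAAAAAAAAAAAAAAAAAAAAAAAAAAAAAAAAAAAAAAAAAAAAAAAAAAAAAAAAAAAAAAAAAAAAAAAAAAAAAAAAAAAAAAAAAAAAAAAAAAAAAAAAAAAAAAAAAAAAAAAAAAAAAAAAAAAAAAAAAAAAAAAAAAAAAAAAAAAAAAAAAAAAAAAAAAAAAAAAAAAAAAAAAAAAAAAAAAAAAAAAAAAAAAAAAAAAAAAAAAAAAAAAAAAAAAAAAAAAAAAAAAAAAAAAAAAAAAAAAAAAAAAAAAAAAAAAAAAAAAAAAAAAAAAAAAAAAAAAAAAAAAAAAAAAAAAAAAAAAAAAAAAAAAAAAAAAAAAAAAAAAAAAAAAAAAAAAAAAAAAAAAAAAAAAAAAAAAAAAAAAAAAAAAAAAAAAAA//wAAAAAAAAAAAAH///AAAAAAAAAAAAf///4AAAAAAAAAAB////8AAAAAAAAAAH////8AAAAAAAAAAf////8AAAAAAAAAB/////8AAAAAAAAAH/////8AAAAAAAAAf/////8AAAAAAAAD//////8AAAAAAAAf//////8AAAAAgAH///////8AAAABwAP///////8H////4Af/////////////+B////////////////////////////////////////////////////////////////////////////////////////////////////////////////////////////////////////////////////////////////////////////////////////////////////////////////////////////////////////////////////////////////////////////////////////////////////////////////////////////////////////////////////////////////////////////////////////////////////////////////////////////////////////////////////////////////////////////////////////////////////////////////////////////////////////////////////////////////////////////////////////8="/>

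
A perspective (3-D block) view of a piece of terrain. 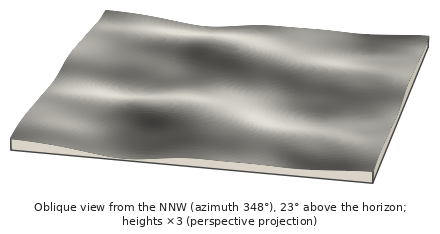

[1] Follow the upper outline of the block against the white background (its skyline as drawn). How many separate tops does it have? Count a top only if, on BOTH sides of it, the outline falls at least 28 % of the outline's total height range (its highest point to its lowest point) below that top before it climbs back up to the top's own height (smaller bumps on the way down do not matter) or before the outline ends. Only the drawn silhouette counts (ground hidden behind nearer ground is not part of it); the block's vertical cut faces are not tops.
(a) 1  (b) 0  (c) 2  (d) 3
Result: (b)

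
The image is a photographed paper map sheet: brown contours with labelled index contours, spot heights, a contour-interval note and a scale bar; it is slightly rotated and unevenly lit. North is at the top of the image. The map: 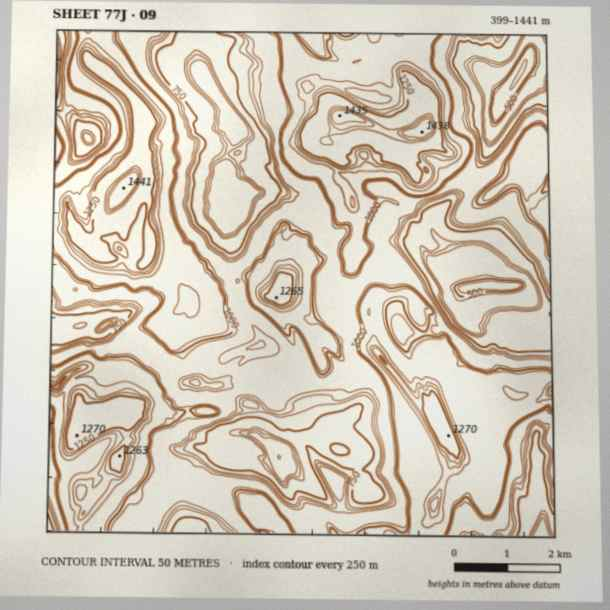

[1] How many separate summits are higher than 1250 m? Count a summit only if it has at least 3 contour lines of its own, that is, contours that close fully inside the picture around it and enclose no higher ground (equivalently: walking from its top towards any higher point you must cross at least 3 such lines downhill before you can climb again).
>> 5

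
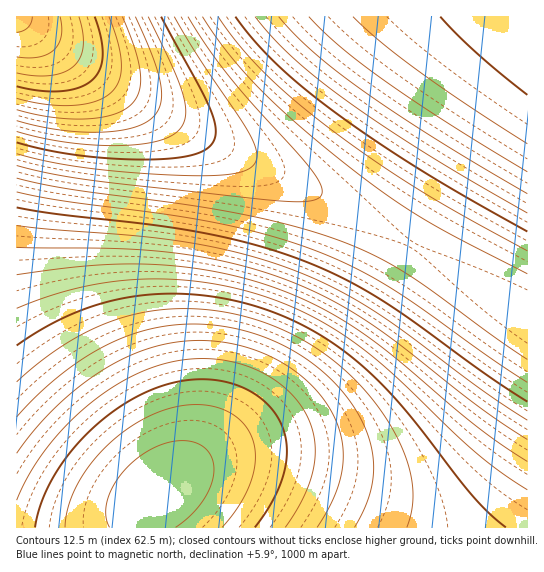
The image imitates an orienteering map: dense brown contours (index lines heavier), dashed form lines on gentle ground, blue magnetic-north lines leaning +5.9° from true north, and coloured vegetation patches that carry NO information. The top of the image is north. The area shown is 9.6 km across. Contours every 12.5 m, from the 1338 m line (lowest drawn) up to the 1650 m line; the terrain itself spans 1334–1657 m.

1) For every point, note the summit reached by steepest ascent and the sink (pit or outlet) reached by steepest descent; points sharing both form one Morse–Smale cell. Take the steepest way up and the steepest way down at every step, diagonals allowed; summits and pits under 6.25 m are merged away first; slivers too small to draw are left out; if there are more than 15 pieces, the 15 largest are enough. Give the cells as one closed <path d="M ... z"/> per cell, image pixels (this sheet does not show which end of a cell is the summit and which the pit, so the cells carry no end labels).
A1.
<path d="M17 16l-1 511 511 1 1-211-83-53-80-47-158-78-56-31-76-48z"/><path d="M527 16l-510 1 58 43 76 48 56 31 158 78 80 47 82 52z"/>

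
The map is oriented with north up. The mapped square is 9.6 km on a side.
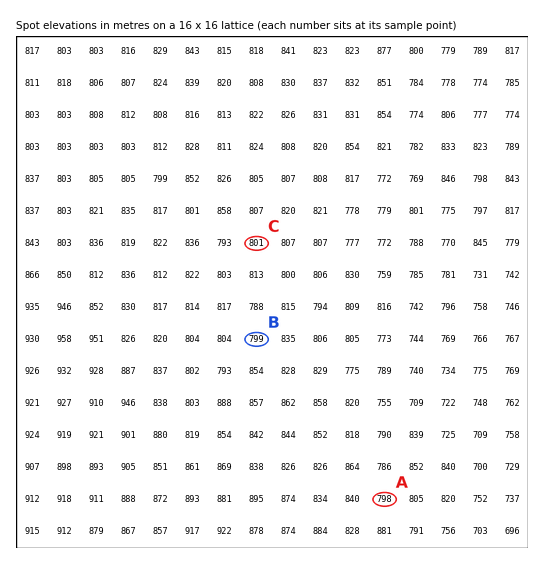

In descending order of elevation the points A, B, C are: C B A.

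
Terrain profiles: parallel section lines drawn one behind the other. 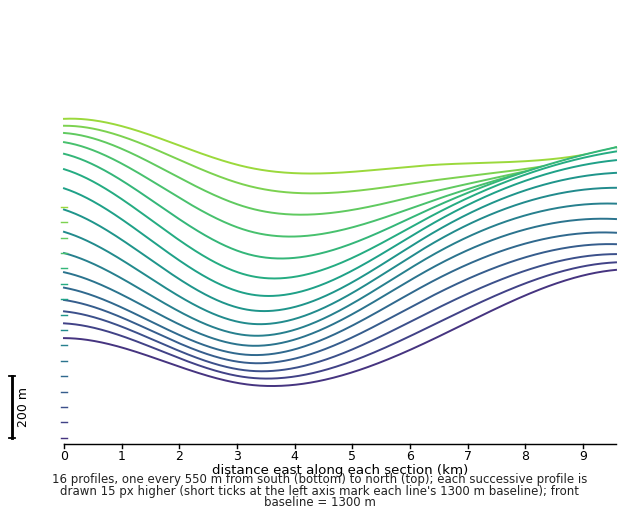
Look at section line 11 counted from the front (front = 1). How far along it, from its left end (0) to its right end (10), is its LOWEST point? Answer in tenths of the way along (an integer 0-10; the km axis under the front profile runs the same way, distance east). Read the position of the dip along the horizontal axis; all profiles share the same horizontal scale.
4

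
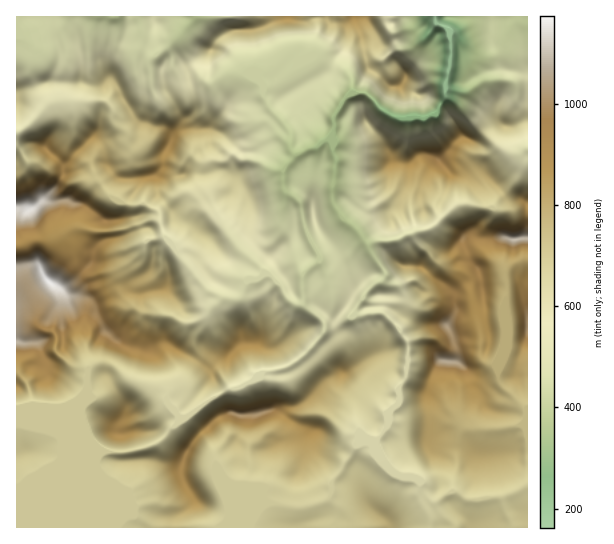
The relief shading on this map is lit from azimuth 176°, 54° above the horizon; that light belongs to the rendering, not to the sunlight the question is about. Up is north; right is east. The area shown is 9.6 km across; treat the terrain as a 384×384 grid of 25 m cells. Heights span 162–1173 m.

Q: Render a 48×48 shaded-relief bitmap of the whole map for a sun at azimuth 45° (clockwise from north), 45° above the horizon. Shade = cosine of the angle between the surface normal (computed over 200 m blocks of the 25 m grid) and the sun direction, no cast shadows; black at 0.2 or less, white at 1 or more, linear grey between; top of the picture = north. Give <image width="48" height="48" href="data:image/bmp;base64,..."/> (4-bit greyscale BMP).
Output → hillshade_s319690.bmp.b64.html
<image width="48" height="48" href="data:image/bmp;base64,Qk32BAAAAAAAAHYAAAAoAAAAMAAAADAAAAABAAQAAAAAAIAEAAATCwAAEwsAABAAAAAAAAAAAAAAABEREQAiIiIAMzMzAERERABVVVUAZmZmAHd3dwCIiIgAmZmZAKqqqgC7u7sAzMzMAN3d3QDu7u4A////AKqqqqqpmYiHVYqpmaq7qql3rMy6iKu7maqqqqqqmYh2aLuqmqqqqph5zMypibu7maqqqqqqmZhljNuqqpmaqpibzMuom6qpmpqqqqqpmYZFztqZmZh4mYmrzMuYmHeImpmaqqqYiHVI3rmZmHZ4mZm8y6lmdmd4iZmZqqmIiGZqzKiIh3Z4iaq8uYY1ZniImZmqqqmImqp6q5iIdmZ4m7vLmHM3iImZqqqqqqhEaal4uYeId3eIq8y5iHNpqaqqu6qqqpQDZ5unqGdlZ4iJvcqYmWWKqqu7u6qqqXNZvMy5Z4UiRWes7bmJqWWKqqmZqpqZmXaKzey6hnZ5mIvMy5mKqWR6qYeJq3h3iZmZ3tupmXnLrO7KmZmamVNpmHirunU1iqmK7sqZh53KrN2pqomZmVSJmIq7l4RIq6ic2oiIZGmavMuImYmZqXV4hnvKeGV6y6irdDRlNIZnh4mYiKuZmaQ0RJ3JmUaMupdzACVUaId1M1eZmLyqmqMCet2pmEabiXIAJomKypmGRoiamquqvLMYrNuahIm6iEEXvMze3LiJvMupqau7zqNGa8qrYMy3h0Sd3c3uzKic3dzMyau73FIzfMq7ULqHh3je3d3Ku6mszd3eururuFZFvLrLQKmHeJvdyqh5zLu7vN7bmqmpiJdVi7m6Qalli73bmIaN26q6q9y5qpqpmoRFe6m6U6hHzd3LqpnO2pmqq7q6qZqquDREnJnLZYZ97czLu7zuuZqqqpu6qZqrkQI6unrbeJje7KvLu73tmZmqmJuqqJq7IEjMdnzJeavuyqu7zM3qiIq6ebuqmKvIKLy3VZyVRqzcqqy7u723Zqy4m7u6ery2eqqXZqliRGiqqqqaurtladyIq8u4jMt0V5mIRruZulaIiHesy7lYrNl4rLqnrcgzRnZ4aL3cuYh3Zozu3ceLzKd4vMuYzIVVaHaJqrzLdbyprO/sunaruoeJzcuJy3d2V3eYiXh2Vbq+7/2mVUaZmYiL3cp6y4dkRmeHVDZoqqq93clWh2eIiYis3bmbuoZBNWd1RXit3bunq6d7uZqruqrN3KmquoYxRodjerve3aYmzJisuomsyqvMuqqqu4YyWbl5zMztzEJs25m8uXeqqJq7urqaunYzjsm8yq3bqle92prMqGaqiJvMu7mJqXQl3tuoiu7HeIqs25zcd4m7q83cu6iJmXM9/9y3XO13mZq7u6vJa9yr3e3Lq5iZqYSv+3iFfciLy6qqqpmWruuc3dy7uomZqZfuMABKu3ecy8uZmHdY7siszcu7uZqpmpuhABa81nicytyqmId87ai7vLu7qaqqmZcABq3tpXmbqdy7qqi+7Jm5qZqqqaqqqpMCqe7spXiJicuqqqrOy5qpl2iZmZqqmXEqvP/cpoiJqqqZmqvNuqqqhoiGeJmZhjFavu3dt3eKqqmZmru7qpq6h6hCNWZmUhJpzd3Nt2aKqpmZq7u7qpq6qHd3dTETICSM7czdg0eaqpmaq7u6mYq6uqmZhAADI0Wd68zbE2iaqw=="/>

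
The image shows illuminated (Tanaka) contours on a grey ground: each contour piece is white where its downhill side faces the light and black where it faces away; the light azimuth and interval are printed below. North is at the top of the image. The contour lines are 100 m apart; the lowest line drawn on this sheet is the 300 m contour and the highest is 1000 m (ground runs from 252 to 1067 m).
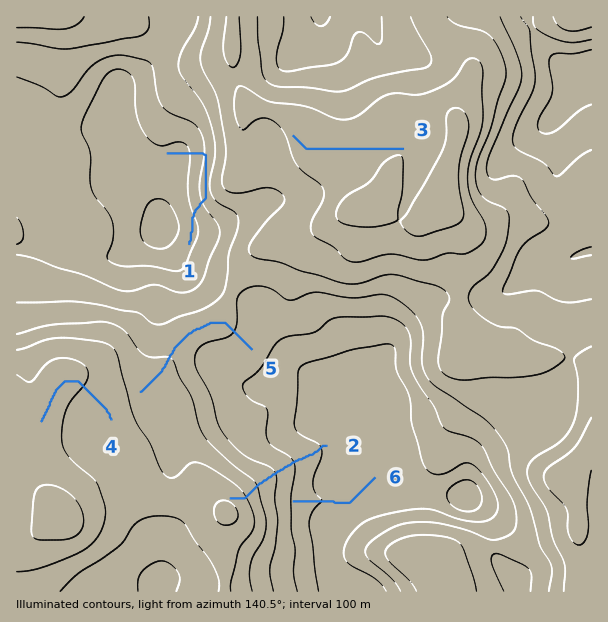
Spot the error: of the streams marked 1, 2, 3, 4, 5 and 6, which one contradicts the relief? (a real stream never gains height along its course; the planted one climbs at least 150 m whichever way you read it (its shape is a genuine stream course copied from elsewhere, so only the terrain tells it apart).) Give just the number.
1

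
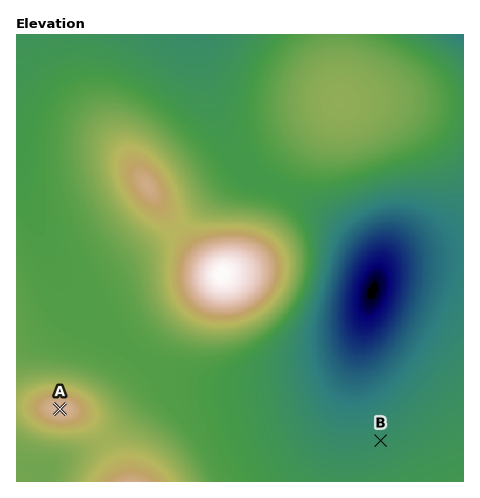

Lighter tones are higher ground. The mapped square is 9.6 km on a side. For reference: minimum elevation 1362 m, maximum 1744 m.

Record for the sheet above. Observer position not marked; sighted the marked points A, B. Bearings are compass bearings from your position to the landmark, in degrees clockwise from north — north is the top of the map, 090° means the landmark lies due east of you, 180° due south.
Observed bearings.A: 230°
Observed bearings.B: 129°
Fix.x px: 198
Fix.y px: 293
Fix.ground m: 1700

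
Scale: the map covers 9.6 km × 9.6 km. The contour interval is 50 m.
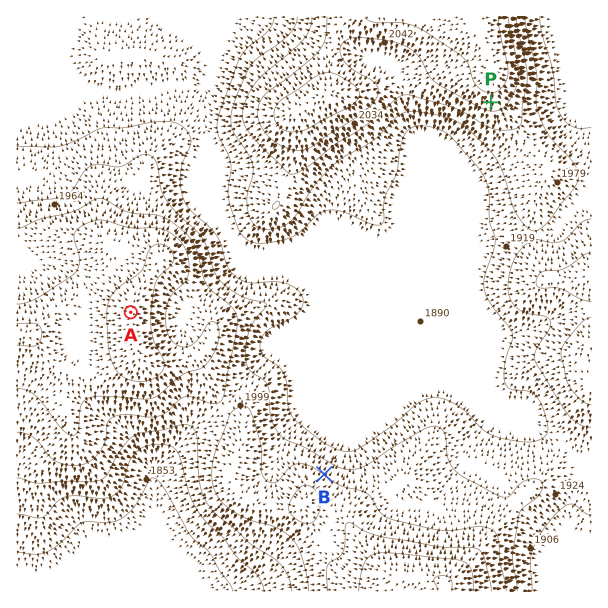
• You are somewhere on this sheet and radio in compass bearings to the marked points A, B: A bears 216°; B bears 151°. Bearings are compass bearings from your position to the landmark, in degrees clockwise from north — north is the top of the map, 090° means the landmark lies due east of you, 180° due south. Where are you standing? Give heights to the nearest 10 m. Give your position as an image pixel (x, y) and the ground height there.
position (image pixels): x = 190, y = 231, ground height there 1980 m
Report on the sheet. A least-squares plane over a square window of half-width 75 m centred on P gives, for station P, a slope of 10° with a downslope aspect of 181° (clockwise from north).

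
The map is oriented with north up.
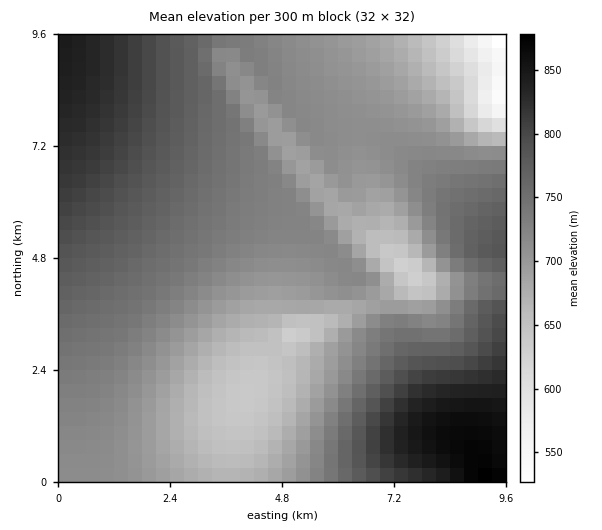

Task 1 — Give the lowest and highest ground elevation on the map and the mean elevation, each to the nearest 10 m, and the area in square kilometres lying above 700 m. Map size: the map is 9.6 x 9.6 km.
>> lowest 510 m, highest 880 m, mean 730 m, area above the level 65.9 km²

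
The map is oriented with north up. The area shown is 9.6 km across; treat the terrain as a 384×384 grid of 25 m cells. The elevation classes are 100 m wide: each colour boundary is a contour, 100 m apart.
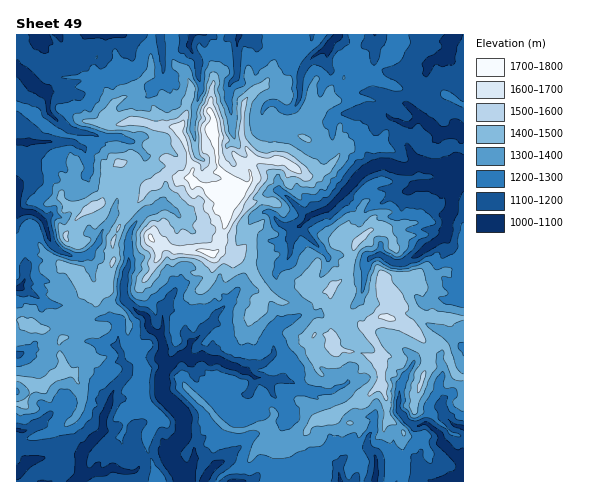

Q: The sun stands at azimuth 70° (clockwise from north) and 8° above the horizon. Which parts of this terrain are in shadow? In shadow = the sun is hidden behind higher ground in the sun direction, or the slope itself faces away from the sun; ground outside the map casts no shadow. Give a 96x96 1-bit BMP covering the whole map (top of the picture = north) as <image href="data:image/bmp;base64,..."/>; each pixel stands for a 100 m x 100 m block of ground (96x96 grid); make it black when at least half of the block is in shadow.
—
<image width="96" height="96" href="data:image/bmp;base64,Qk2+BAAAAAAAAD4AAAAoAAAAYAAAAGAAAAABAAEAAAAAAIAEAAATCwAAEwsAAAIAAAAAAAAA////AAAAAADAgwB8P+/8OY/fYADgwBH8P/f8GY7fYYBgR//8P//cGc5PY4AgB3/4//+MCQ4PZ4AAB395///IAQ8PZwAAB755///PAQe/5wIAZ5xz/9/vgAf/4w6AA8zz/+f+AA//4z7wAeDz/+P4AB//4n9wAfBx/+D4cB//4D7wAPxx//g8/D/+4Hj/4P4Bf/gY/D/+x/Df4H4Zf/AAfkIeH/+H4Hgef+AAfwD/f//zyHwc/8AOfgH//P/D/D4J/4AOfoD/+H+HfD4j/wAg/vz/+H8OfD+n/gAB6f/+/H7+/D/H/ABzh//+/H/8/B/H+AB3///+/H/4/A+H8IB////8/H/geAfH8wD////8/n8DmAfj48P//7/8fn4DgAPh44///5/8PnwBwAPh53///2/8fzh/wAfj/////+P43zj/wAfD//////vwD7j/gAeH//////JAHzj/gA+H//9///A8PxD/gB8D//9v//H4/gC/gI8H3/+H/uHx/gP9gIcf3/+D/yPz+A/4AAcf3/+D/yfn8DzgAAcfz//D/2P/4PiAAAcfz//D/+P/AcAAAB9/wf/h/+P8AwAP+Bz/8H/h/+P8AABf/5n/+D/z/+f/IAD//4f//T/zH+f/AAD//wfn/z/gf+f/AgP//gfn/x/4/yP+AgD//Hfn/x/4/mH+CAD//Pfv/7vx/uD+EAT/+Pf//5vh/mD+DAD/+////93gvnR8AAD/8////9xA/348AAD/3////8wA/z44GAD/v//9/+gA/35/xwL//////8AAf/8/x97//////wAAf/8/g97/+f/8AGAAP/+Xgf//4P/4P/AAP/mHgP//4fv4f/DEP/jHAH//wf/5//BAH/hgAD//4f/7//hgD/hwAB//8L3///gBx3xwAB//+D////gDw/4wAB///B////gfg/4QAB//7x////AfjP/AAA//ww////AOHD/AAA//ww////AAex/AAAf/j+f//+AH/2/AAAf/j+P//8AH/0PAABP/z+H3/QIH/kHgAAD//+B/+AwH/gDgAwD///B/+fjH/AAgAAD/9/D//eHP8AAABACP+/7//eOP4AAfwAD/9/z/++ePQAAf7+D/9/v//+ZCAADfz8P//////+fAABg/n4P//////+eAABgQHgD//////+eAABgAPBD//////+OAEBgAHAD//////+cB4BgAAAA//////8cDwBgAAGD9/+f4z8cHABgABfP5/MAA/8eOAAgA9+fz++AB/8+MAAAD5+/Dx+AN/4+EfAAfj88Dh/Ab/4+H/EAfH14Dj/gD/8+H3kAAPhwD//AH/8+DjkAB+HAP/+QP/8fBDmAPwGA//uAP/8fgDmAPAeB/8EAH+8fQDwAMAcD/ggBz+8fcDzwAAcD+AAzz88PYDzwAAMD4ARj788PABnwAAMDwADn7w8OAA3gEAE7AALn7w4OYAXgOAB6BgLn7hwOYAPgOAB4DAJn7j8GeAH4OAA8CIBn7jsG+AD8PgA8HYAD7hsG+AZ8PgAcHYAH5gvG+AYcHAAM="/>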